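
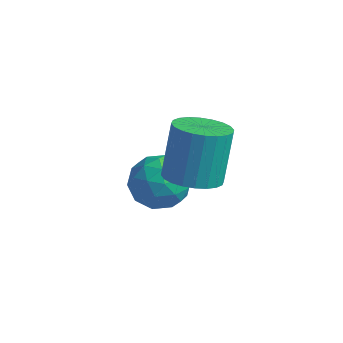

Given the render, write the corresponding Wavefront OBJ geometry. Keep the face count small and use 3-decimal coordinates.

v -2.493 -3.005 0.905
v -1.868 -2.878 0.97
v -2.412 -3.762 1.61
v -1.787 -3.635 1.675
v -2.223 -3.215 1.885
v -2.273 -2.746 1.45
v -2.007 -3.894 1.13
v -2.057 -3.425 0.695
v -1.567 -3.427 1.109
v -1.701 -3.008 1.576
v -2.579 -3.632 1.004
v -2.713 -3.213 1.471
v -2.187 -2.875 0.876
v -2.093 -3.765 1.704
v -2.349 -3.518 1.828
v -1.981 -3.444 1.866
v -2.426 -2.797 1.158
v -2.058 -2.723 1.196
v -2.267 -2.921 1.734
v -2.222 -3.917 1.384
v -1.854 -3.843 1.422
v -2.299 -3.196 0.714
v -1.931 -3.122 0.752
v -2.013 -3.719 0.846
v -1.643 -3.123 0.996
v -1.596 -3.568 1.41
v -1.725 -3.72 1.09
v -1.755 -3.445 0.834
v -1.722 -2.876 1.27
v -1.674 -3.322 1.684
v -1.93 -3.075 1.808
v -1.96 -2.799 1.552
v -1.545 -3.199 1.352
v -2.606 -3.318 0.896
v -2.558 -3.764 1.31
v -2.32 -3.841 1.028
v -2.35 -3.565 0.772
v -2.684 -3.072 1.17
v -2.637 -3.517 1.584
v -2.525 -3.195 1.746
v -2.555 -2.92 1.49
v -2.735 -3.441 1.228
v -1.028 -3.821 2.445
v -0.467 -3.874 2.534
v -0.592 -3.392 3.604
v -1.152 -3.339 3.515
v -0.478 -3.672 2.442
v -0.602 -3.19 3.512
v -0.572 -3.492 2.35
v -0.696 -3.01 3.42
v -0.735 -3.363 2.273
v -0.86 -2.881 3.343
v -0.943 -3.303 2.222
v -1.068 -2.821 3.292
v -1.164 -3.323 2.205
v -1.289 -2.841 3.274
v -1.364 -3.418 2.224
v -1.489 -2.936 3.294
v -1.513 -3.574 2.277
v -1.638 -3.092 3.347
v -1.588 -3.768 2.356
v -1.713 -3.286 3.426
v -1.578 -3.97 2.448
v -1.702 -3.488 3.518
v -1.484 -4.15 2.54
v -1.608 -3.668 3.61
v -1.32 -4.279 2.617
v -1.445 -3.797 3.687
v -1.112 -4.339 2.668
v -1.237 -3.857 3.738
v -0.891 -4.319 2.686
v -1.016 -3.837 3.755
v -0.691 -4.224 2.666
v -0.816 -3.742 3.736
v -0.542 -4.068 2.613
v -0.667 -3.586 3.683
f 1 38 17
f 38 12 41
f 17 41 6
f 38 41 17
f 1 17 13
f 17 6 18
f 13 18 2
f 17 18 13
f 1 13 22
f 13 2 23
f 22 23 8
f 13 23 22
f 1 22 34
f 22 8 37
f 34 37 11
f 22 37 34
f 1 34 38
f 34 11 42
f 38 42 12
f 34 42 38
f 2 18 29
f 18 6 32
f 29 32 10
f 18 32 29
f 6 41 19
f 41 12 40
f 19 40 5
f 41 40 19
f 12 42 39
f 42 11 35
f 39 35 3
f 42 35 39
f 11 37 36
f 37 8 24
f 36 24 7
f 37 24 36
f 8 23 28
f 23 2 25
f 28 25 9
f 23 25 28
f 4 30 16
f 30 10 31
f 16 31 5
f 30 31 16
f 4 16 14
f 16 5 15
f 14 15 3
f 16 15 14
f 4 14 21
f 14 3 20
f 21 20 7
f 14 20 21
f 4 21 26
f 21 7 27
f 26 27 9
f 21 27 26
f 4 26 30
f 26 9 33
f 30 33 10
f 26 33 30
f 5 31 19
f 31 10 32
f 19 32 6
f 31 32 19
f 3 15 39
f 15 5 40
f 39 40 12
f 15 40 39
f 7 20 36
f 20 3 35
f 36 35 11
f 20 35 36
f 9 27 28
f 27 7 24
f 28 24 8
f 27 24 28
f 10 33 29
f 33 9 25
f 29 25 2
f 33 25 29
f 44 43 47
f 44 47 45
f 45 47 48
f 45 48 46
f 47 43 49
f 47 49 48
f 48 49 50
f 48 50 46
f 49 43 51
f 49 51 50
f 50 51 52
f 50 52 46
f 51 43 53
f 51 53 52
f 52 53 54
f 52 54 46
f 53 43 55
f 53 55 54
f 54 55 56
f 54 56 46
f 55 43 57
f 55 57 56
f 56 57 58
f 56 58 46
f 57 43 59
f 57 59 58
f 58 59 60
f 58 60 46
f 59 43 61
f 59 61 60
f 60 61 62
f 60 62 46
f 61 43 63
f 61 63 62
f 62 63 64
f 62 64 46
f 63 43 65
f 63 65 64
f 64 65 66
f 64 66 46
f 65 43 67
f 65 67 66
f 66 67 68
f 66 68 46
f 67 43 69
f 67 69 68
f 68 69 70
f 68 70 46
f 69 43 71
f 69 71 70
f 70 71 72
f 70 72 46
f 71 43 73
f 71 73 72
f 72 73 74
f 72 74 46
f 73 43 75
f 73 75 74
f 74 75 76
f 74 76 46
f 75 43 44
f 75 44 76
f 76 44 45
f 76 45 46



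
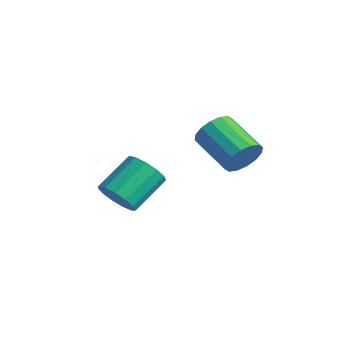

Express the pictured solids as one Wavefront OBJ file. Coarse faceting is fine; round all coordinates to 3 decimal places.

v 3.718 1.785 -0.901
v 4 1.449 -0.293
v 2.484 1.339 0.35
v 2.202 1.675 -0.259
v 4.008 1.828 -0.211
v 2.492 1.719 0.432
v 3.937 2.196 -0.314
v 2.422 2.086 0.329
v 3.808 2.453 -0.574
v 2.293 2.344 0.069
v 3.655 2.532 -0.922
v 2.139 2.422 -0.279
v 3.519 2.41 -1.265
v 2.003 2.301 -0.622
v 3.436 2.121 -1.51
v 1.92 2.011 -0.867
v 3.428 1.741 -1.592
v 1.912 1.632 -0.949
v 3.498 1.374 -1.489
v 1.983 1.264 -0.846
v 3.627 1.116 -1.229
v 2.112 1.007 -0.586
v 3.781 1.038 -0.881
v 2.265 0.928 -0.238
v 3.917 1.159 -0.538
v 2.401 1.05 0.105
v -0.421 -0.394 -4.145
v 0.184 -0.031 -4.542
v -0.054 1.338 -3.651
v -0.659 0.974 -3.255
v -0.196 0.057 -4.779
v -0.434 1.426 -3.888
v -0.647 0.002 -4.815
v -0.886 1.37 -3.924
v -1.027 -0.179 -4.638
v -1.265 1.189 -3.747
v -1.214 -0.429 -4.305
v -1.453 0.94 -3.414
v -1.15 -0.667 -3.921
v -1.388 0.701 -3.03
v -0.854 -0.819 -3.608
v -1.092 0.549 -2.718
v -0.42 -0.836 -3.466
v -0.658 0.532 -2.576
v 0.013 -0.713 -3.54
v -0.225 0.656 -2.649
v 0.308 -0.488 -3.806
v 0.07 0.88 -2.915
v 0.372 -0.234 -4.179
v 0.134 1.134 -3.289
f 2 1 5
f 2 5 3
f 3 5 6
f 3 6 4
f 5 1 7
f 5 7 6
f 6 7 8
f 6 8 4
f 7 1 9
f 7 9 8
f 8 9 10
f 8 10 4
f 9 1 11
f 9 11 10
f 10 11 12
f 10 12 4
f 11 1 13
f 11 13 12
f 12 13 14
f 12 14 4
f 13 1 15
f 13 15 14
f 14 15 16
f 14 16 4
f 15 1 17
f 15 17 16
f 16 17 18
f 16 18 4
f 17 1 19
f 17 19 18
f 18 19 20
f 18 20 4
f 19 1 21
f 19 21 20
f 20 21 22
f 20 22 4
f 21 1 23
f 21 23 22
f 22 23 24
f 22 24 4
f 23 1 25
f 23 25 24
f 24 25 26
f 24 26 4
f 25 1 2
f 25 2 26
f 26 2 3
f 26 3 4
f 28 27 31
f 28 31 29
f 29 31 32
f 29 32 30
f 31 27 33
f 31 33 32
f 32 33 34
f 32 34 30
f 33 27 35
f 33 35 34
f 34 35 36
f 34 36 30
f 35 27 37
f 35 37 36
f 36 37 38
f 36 38 30
f 37 27 39
f 37 39 38
f 38 39 40
f 38 40 30
f 39 27 41
f 39 41 40
f 40 41 42
f 40 42 30
f 41 27 43
f 41 43 42
f 42 43 44
f 42 44 30
f 43 27 45
f 43 45 44
f 44 45 46
f 44 46 30
f 45 27 47
f 45 47 46
f 46 47 48
f 46 48 30
f 47 27 49
f 47 49 48
f 48 49 50
f 48 50 30
f 49 27 28
f 49 28 50
f 50 28 29
f 50 29 30



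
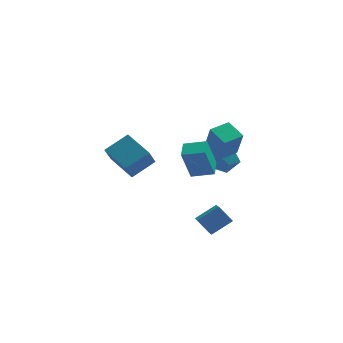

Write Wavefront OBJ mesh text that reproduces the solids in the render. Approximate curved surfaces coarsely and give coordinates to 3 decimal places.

v 0.615 3.278 -0.429
v 1.374 3.605 0.271
v 1.866 2.735 -1.531
v 2.625 3.062 -0.831
v 1.997 2.212 -0.591
v 1.224 2.548 0.089
v 2.016 3.792 -1.349
v 1.243 4.128 -0.669
v 2.24 3.923 -0.298
v 2.228 2.946 0.171
v 1.012 3.394 -1.431
v 1 2.417 -0.962
v -0.017 -2.137 0.916
v -0.522 -2.548 2.775
v 0.059 -1.05 1.177
v -0.447 -1.462 3.036
v 1.247 -2.298 1.224
v 0.741 -2.71 3.083
v 1.322 -1.212 1.485
v 0.817 -1.623 3.344
v 0.644 0.751 1.654
v 0.954 -0.008 3.379
v 1.637 1.526 1.817
v 1.947 0.767 3.542
v 1.433 -0.147 1.118
v 1.743 -0.906 2.843
v 2.426 0.628 1.281
v 2.736 -0.131 3.006
v -4.459 -3.71 3.723
v -3.273 -3.019 4.526
v -4.196 -2.821 2.569
v -3.011 -2.129 3.372
v -3.289 -4.931 3.048
v -2.104 -4.239 3.851
v -3.027 -4.041 1.894
v -1.841 -3.35 2.697
v 0.219 -2.175 -2.308
v 0.374 -3.122 -1.882
v 1.339 -1.651 -1.551
v 1.494 -2.598 -1.125
v 0.966 -2.462 -3.215
v 1.121 -3.409 -2.789
v 2.086 -1.938 -2.458
v 2.241 -2.885 -2.032
f 1 12 6
f 1 6 2
f 1 2 8
f 1 8 11
f 1 11 12
f 2 6 10
f 6 12 5
f 12 11 3
f 11 8 7
f 8 2 9
f 4 10 5
f 4 5 3
f 4 3 7
f 4 7 9
f 4 9 10
f 5 10 6
f 3 5 12
f 7 3 11
f 9 7 8
f 10 9 2
f 14 16 13
f 17 14 13
f 13 16 15
f 15 17 13
f 14 20 16
f 18 14 17
f 18 20 14
f 16 20 15
f 19 17 15
f 15 20 19
f 19 18 17
f 20 18 19
f 22 24 21
f 25 22 21
f 21 24 23
f 23 25 21
f 22 28 24
f 26 22 25
f 26 28 22
f 24 28 23
f 27 25 23
f 23 28 27
f 27 26 25
f 28 26 27
f 30 32 29
f 33 30 29
f 29 32 31
f 31 33 29
f 30 36 32
f 34 30 33
f 34 36 30
f 32 36 31
f 35 33 31
f 31 36 35
f 35 34 33
f 36 34 35
f 38 40 37
f 41 38 37
f 37 40 39
f 39 41 37
f 38 44 40
f 42 38 41
f 42 44 38
f 40 44 39
f 43 41 39
f 39 44 43
f 43 42 41
f 44 42 43



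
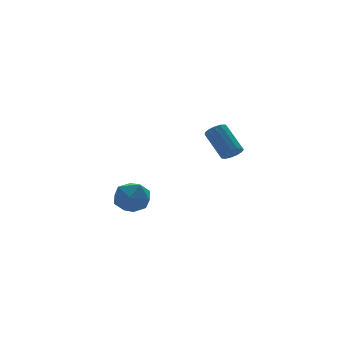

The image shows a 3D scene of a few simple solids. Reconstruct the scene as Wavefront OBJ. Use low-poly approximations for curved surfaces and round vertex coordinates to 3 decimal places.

v 2.085 -1.487 2.461
v 2.434 -1.758 2.82
v 2.204 -0.545 3.959
v 1.855 -0.273 3.599
v 2.618 -1.561 2.647
v 2.389 -0.347 3.786
v 2.634 -1.34 2.415
v 2.404 -0.126 3.553
v 2.474 -1.165 2.197
v 2.245 0.048 3.335
v 2.192 -1.093 2.063
v 1.962 0.121 3.201
v 1.875 -1.146 2.055
v 1.645 0.068 3.194
v 1.625 -1.307 2.176
v 1.395 -0.093 3.315
v 1.521 -1.525 2.388
v 1.291 -0.311 3.526
v 1.596 -1.731 2.622
v 1.366 -0.517 3.761
v 1.826 -1.86 2.806
v 1.596 -0.646 3.944
v 2.138 -1.87 2.88
v 1.909 -0.656 4.018
v -4.46 -3.479 2.121
v -3.652 -2.993 2.044
v -4.108 -4.267 0.856
v -3.3 -3.781 0.779
v -3.414 -4.399 1.486
v -3.632 -3.912 2.268
v -4.128 -3.348 0.632
v -4.346 -2.861 1.414
v -3.446 -2.912 1.123
v -3.005 -3.562 1.651
v -4.755 -3.698 1.249
v -4.314 -4.348 1.777
f 2 1 5
f 2 5 3
f 3 5 6
f 3 6 4
f 5 1 7
f 5 7 6
f 6 7 8
f 6 8 4
f 7 1 9
f 7 9 8
f 8 9 10
f 8 10 4
f 9 1 11
f 9 11 10
f 10 11 12
f 10 12 4
f 11 1 13
f 11 13 12
f 12 13 14
f 12 14 4
f 13 1 15
f 13 15 14
f 14 15 16
f 14 16 4
f 15 1 17
f 15 17 16
f 16 17 18
f 16 18 4
f 17 1 19
f 17 19 18
f 18 19 20
f 18 20 4
f 19 1 21
f 19 21 20
f 20 21 22
f 20 22 4
f 21 1 23
f 21 23 22
f 22 23 24
f 22 24 4
f 23 1 2
f 23 2 24
f 24 2 3
f 24 3 4
f 25 36 30
f 25 30 26
f 25 26 32
f 25 32 35
f 25 35 36
f 26 30 34
f 30 36 29
f 36 35 27
f 35 32 31
f 32 26 33
f 28 34 29
f 28 29 27
f 28 27 31
f 28 31 33
f 28 33 34
f 29 34 30
f 27 29 36
f 31 27 35
f 33 31 32
f 34 33 26



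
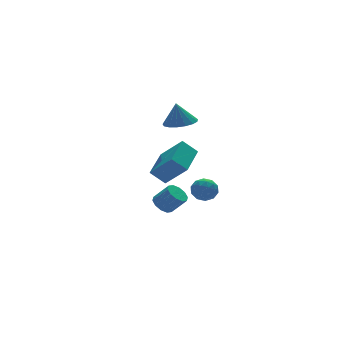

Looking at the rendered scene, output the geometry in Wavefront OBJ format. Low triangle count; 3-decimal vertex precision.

v -0.064 3.281 1.756
v 0.774 3.013 1.894
v -0.216 3.459 3.024
v 0.809 3.434 1.839
v 0.645 3.82 1.766
v 0.318 4.083 1.69
v -0.096 4.162 1.629
v -0.503 4.039 1.597
v -0.809 3.743 1.601
v -0.944 3.341 1.641
v -0.878 2.925 1.708
v -0.625 2.591 1.785
v -0.243 2.415 1.855
v 0.179 2.438 1.903
v 0.546 2.654 1.917
v -4.127 -2.869 0.963
v -4.734 -2.495 1.62
v -2.906 -1.613 1.375
v -3.513 -1.239 2.033
v -3.507 -3.841 2.087
v -4.114 -3.467 2.745
v -2.286 -2.585 2.5
v -2.893 -2.211 3.157
v -1.85 -1.125 -0.769
v -1.373 -0.616 -0.612
v -0.987 -1.864 -0.988
v -0.51 -1.355 -0.831
v -0.917 -1.636 -0.314
v -1.45 -1.179 -0.179
v -0.91 -1.301 -1.421
v -1.443 -0.844 -1.286
v -0.793 -0.724 -1.015
v -0.797 -0.932 -0.331
v -1.563 -1.548 -1.269
v -1.567 -1.756 -0.585
v -1.687 -0.806 -0.671
v -0.673 -1.674 -0.929
v -0.912 -1.84 -0.625
v -0.632 -1.54 -0.532
v -1.732 -1.137 -0.417
v -1.452 -0.837 -0.324
v -1.184 -1.437 -0.149
v -0.908 -1.643 -1.276
v -0.628 -1.343 -1.183
v -1.728 -0.94 -1.068
v -1.448 -0.64 -0.975
v -1.176 -1.043 -1.451
v -1.066 -0.57 -0.816
v -0.559 -1.004 -0.944
v -0.793 -0.972 -1.291
v -1.107 -0.704 -1.212
v -1.068 -0.692 -0.414
v -0.561 -1.126 -0.542
v -0.8 -1.292 -0.238
v -1.113 -1.023 -0.159
v -0.727 -0.755 -0.65
v -1.799 -1.354 -1.058
v -1.292 -1.788 -1.186
v -1.247 -1.457 -1.441
v -1.56 -1.188 -1.362
v -1.801 -1.476 -0.656
v -1.294 -1.91 -0.784
v -1.253 -1.776 -0.388
v -1.567 -1.508 -0.309
v -1.633 -1.725 -0.95
v -2.647 0.256 -2.107
v -2.112 0.536 -2.286
v -1.558 0.024 -1.432
v -2.093 -0.256 -1.253
v -2.29 0.77 -2.031
v -1.736 0.257 -1.176
v -2.605 0.807 -1.805
v -2.051 0.295 -0.95
v -2.935 0.634 -1.694
v -2.382 0.122 -0.839
v -3.156 0.317 -1.741
v -2.602 -0.196 -0.887
v -3.182 -0.024 -1.928
v -2.628 -0.536 -1.074
v -3.004 -0.257 -2.184
v -2.45 -0.77 -1.329
v -2.689 -0.295 -2.41
v -2.135 -0.807 -1.555
v -2.358 -0.122 -2.521
v -1.805 -0.634 -1.666
v -2.138 0.196 -2.473
v -1.584 -0.317 -1.619
f 2 1 4
f 2 4 3
f 4 1 5
f 4 5 3
f 5 1 6
f 5 6 3
f 6 1 7
f 6 7 3
f 7 1 8
f 7 8 3
f 8 1 9
f 8 9 3
f 9 1 10
f 9 10 3
f 10 1 11
f 10 11 3
f 11 1 12
f 11 12 3
f 12 1 13
f 12 13 3
f 13 1 14
f 13 14 3
f 14 1 15
f 14 15 3
f 15 1 2
f 15 2 3
f 17 19 16
f 20 17 16
f 16 19 18
f 18 20 16
f 17 23 19
f 21 17 20
f 21 23 17
f 19 23 18
f 22 20 18
f 18 23 22
f 22 21 20
f 23 21 22
f 24 61 40
f 61 35 64
f 40 64 29
f 61 64 40
f 24 40 36
f 40 29 41
f 36 41 25
f 40 41 36
f 24 36 45
f 36 25 46
f 45 46 31
f 36 46 45
f 24 45 57
f 45 31 60
f 57 60 34
f 45 60 57
f 24 57 61
f 57 34 65
f 61 65 35
f 57 65 61
f 25 41 52
f 41 29 55
f 52 55 33
f 41 55 52
f 29 64 42
f 64 35 63
f 42 63 28
f 64 63 42
f 35 65 62
f 65 34 58
f 62 58 26
f 65 58 62
f 34 60 59
f 60 31 47
f 59 47 30
f 60 47 59
f 31 46 51
f 46 25 48
f 51 48 32
f 46 48 51
f 27 53 39
f 53 33 54
f 39 54 28
f 53 54 39
f 27 39 37
f 39 28 38
f 37 38 26
f 39 38 37
f 27 37 44
f 37 26 43
f 44 43 30
f 37 43 44
f 27 44 49
f 44 30 50
f 49 50 32
f 44 50 49
f 27 49 53
f 49 32 56
f 53 56 33
f 49 56 53
f 28 54 42
f 54 33 55
f 42 55 29
f 54 55 42
f 26 38 62
f 38 28 63
f 62 63 35
f 38 63 62
f 30 43 59
f 43 26 58
f 59 58 34
f 43 58 59
f 32 50 51
f 50 30 47
f 51 47 31
f 50 47 51
f 33 56 52
f 56 32 48
f 52 48 25
f 56 48 52
f 67 66 70
f 67 70 68
f 68 70 71
f 68 71 69
f 70 66 72
f 70 72 71
f 71 72 73
f 71 73 69
f 72 66 74
f 72 74 73
f 73 74 75
f 73 75 69
f 74 66 76
f 74 76 75
f 75 76 77
f 75 77 69
f 76 66 78
f 76 78 77
f 77 78 79
f 77 79 69
f 78 66 80
f 78 80 79
f 79 80 81
f 79 81 69
f 80 66 82
f 80 82 81
f 81 82 83
f 81 83 69
f 82 66 84
f 82 84 83
f 83 84 85
f 83 85 69
f 84 66 86
f 84 86 85
f 85 86 87
f 85 87 69
f 86 66 67
f 86 67 87
f 87 67 68
f 87 68 69



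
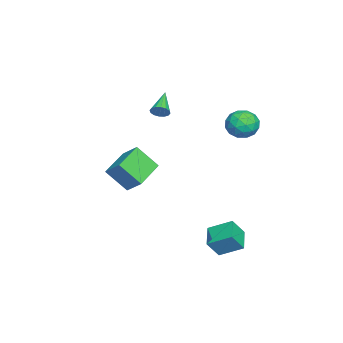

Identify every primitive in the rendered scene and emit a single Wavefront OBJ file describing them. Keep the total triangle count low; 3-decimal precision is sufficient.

v -4.199 3.972 2.339
v -3.499 4.292 1.702
v -3.921 2.448 1.878
v -3.221 2.768 1.241
v -3.064 2.826 2.225
v -3.236 3.768 2.51
v -4.184 2.972 1.07
v -4.356 3.914 1.355
v -3.491 3.674 0.917
v -2.798 3.584 1.631
v -4.622 3.156 1.949
v -3.929 3.066 2.663
v -3.873 4.266 2.061
v -3.547 2.474 1.519
v -3.454 2.508 2.097
v -3.043 2.697 1.723
v -3.718 3.958 2.536
v -3.307 4.146 2.162
v -3.051 3.284 2.469
v -4.113 2.594 1.418
v -3.702 2.782 1.044
v -4.377 4.043 1.857
v -3.966 4.232 1.483
v -4.369 3.456 1.111
v -3.457 4.091 1.225
v -3.294 3.195 0.954
v -3.86 3.315 0.854
v -3.961 3.869 1.021
v -3.05 4.038 1.645
v -2.887 3.142 1.374
v -2.794 3.176 1.953
v -2.895 3.73 2.12
v -3.045 3.675 1.184
v -4.533 3.598 2.206
v -4.37 2.702 1.935
v -4.525 3.01 1.46
v -4.626 3.564 1.627
v -4.126 3.545 2.626
v -3.963 2.649 2.355
v -3.459 2.871 2.559
v -3.56 3.425 2.726
v -4.375 3.065 2.396
v 2.125 3.389 -3.765
v 2.142 4.666 -3.078
v 3.37 3.612 -4.209
v 3.387 4.888 -3.522
v 2.573 2.852 -2.778
v 2.59 4.128 -2.091
v 3.818 3.074 -3.222
v 3.835 4.351 -2.535
v -4.295 -3.329 -1.473
v -3.876 -2.444 -0.664
v -4.318 -2.129 -2.774
v -3.898 -1.245 -1.965
v -2.342 -3.815 -1.955
v -1.922 -2.931 -1.146
v -2.364 -2.616 -3.256
v -1.945 -1.731 -2.447
v -1.772 -0.643 3.167
v -1.509 -0.529 3.637
v -3.188 -0.697 3.973
v -1.58 -0.276 3.529
v -1.703 -0.121 3.324
v -1.844 -0.106 3.077
v -1.965 -0.235 2.854
v -2.035 -0.473 2.715
v -2.035 -0.758 2.698
v -1.964 -1.011 2.806
v -1.841 -1.166 3.011
v -1.7 -1.181 3.258
v -1.578 -1.052 3.481
v -1.509 -0.813 3.619
f 1 38 17
f 38 12 41
f 17 41 6
f 38 41 17
f 1 17 13
f 17 6 18
f 13 18 2
f 17 18 13
f 1 13 22
f 13 2 23
f 22 23 8
f 13 23 22
f 1 22 34
f 22 8 37
f 34 37 11
f 22 37 34
f 1 34 38
f 34 11 42
f 38 42 12
f 34 42 38
f 2 18 29
f 18 6 32
f 29 32 10
f 18 32 29
f 6 41 19
f 41 12 40
f 19 40 5
f 41 40 19
f 12 42 39
f 42 11 35
f 39 35 3
f 42 35 39
f 11 37 36
f 37 8 24
f 36 24 7
f 37 24 36
f 8 23 28
f 23 2 25
f 28 25 9
f 23 25 28
f 4 30 16
f 30 10 31
f 16 31 5
f 30 31 16
f 4 16 14
f 16 5 15
f 14 15 3
f 16 15 14
f 4 14 21
f 14 3 20
f 21 20 7
f 14 20 21
f 4 21 26
f 21 7 27
f 26 27 9
f 21 27 26
f 4 26 30
f 26 9 33
f 30 33 10
f 26 33 30
f 5 31 19
f 31 10 32
f 19 32 6
f 31 32 19
f 3 15 39
f 15 5 40
f 39 40 12
f 15 40 39
f 7 20 36
f 20 3 35
f 36 35 11
f 20 35 36
f 9 27 28
f 27 7 24
f 28 24 8
f 27 24 28
f 10 33 29
f 33 9 25
f 29 25 2
f 33 25 29
f 44 46 43
f 47 44 43
f 43 46 45
f 45 47 43
f 44 50 46
f 48 44 47
f 48 50 44
f 46 50 45
f 49 47 45
f 45 50 49
f 49 48 47
f 50 48 49
f 52 54 51
f 55 52 51
f 51 54 53
f 53 55 51
f 52 58 54
f 56 52 55
f 56 58 52
f 54 58 53
f 57 55 53
f 53 58 57
f 57 56 55
f 58 56 57
f 60 59 62
f 60 62 61
f 62 59 63
f 62 63 61
f 63 59 64
f 63 64 61
f 64 59 65
f 64 65 61
f 65 59 66
f 65 66 61
f 66 59 67
f 66 67 61
f 67 59 68
f 67 68 61
f 68 59 69
f 68 69 61
f 69 59 70
f 69 70 61
f 70 59 71
f 70 71 61
f 71 59 72
f 71 72 61
f 72 59 60
f 72 60 61



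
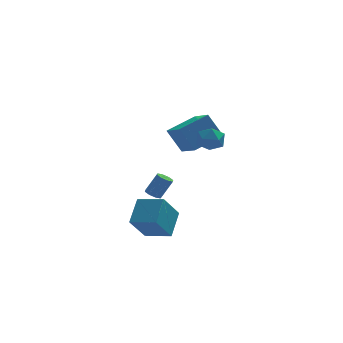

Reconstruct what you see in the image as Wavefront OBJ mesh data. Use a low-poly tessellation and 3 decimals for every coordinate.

v 2.277 -1.338 4.092
v 2.604 -0.868 3.352
v 3.296 -2.432 3.848
v 3.623 -1.962 3.108
v 3.758 -1.628 3.971
v 3.129 -0.952 4.123
v 2.771 -2.348 3.077
v 2.142 -1.672 3.229
v 2.91 -1.492 2.725
v 3.52 -1.047 3.278
v 2.38 -2.253 3.922
v 2.99 -1.808 4.475
v -1.985 -3.72 -1.734
v -1.357 -2.328 -0.636
v -0.998 -2.873 -3.37
v -0.371 -1.482 -2.273
v -0.589 -4.638 -1.367
v 0.038 -3.247 -0.27
v 0.397 -3.792 -3.004
v 1.025 -2.4 -1.906
v -0.054 0.917 -1.961
v 0.228 1.367 -2.17
v 0.976 1.492 -0.887
v 0.694 1.043 -0.679
v -0.14 1.481 -1.966
v 0.607 1.606 -0.683
v -0.458 1.265 -1.76
v 0.289 1.39 -0.477
v -0.539 0.845 -1.672
v 0.208 0.97 -0.389
v -0.336 0.468 -1.753
v 0.412 0.593 -0.47
v 0.033 0.354 -1.957
v 0.78 0.479 -0.674
v 0.351 0.57 -2.163
v 1.098 0.695 -0.88
v 0.432 0.99 -2.251
v 1.179 1.115 -0.968
v 1.215 4.229 1.731
v 1.75 2.497 2.6
v 3.068 5.147 2.422
v 3.602 3.415 3.291
v 2.058 3.705 0.169
v 2.592 1.973 1.038
v 3.91 4.623 0.86
v 4.445 2.891 1.729
f 1 12 6
f 1 6 2
f 1 2 8
f 1 8 11
f 1 11 12
f 2 6 10
f 6 12 5
f 12 11 3
f 11 8 7
f 8 2 9
f 4 10 5
f 4 5 3
f 4 3 7
f 4 7 9
f 4 9 10
f 5 10 6
f 3 5 12
f 7 3 11
f 9 7 8
f 10 9 2
f 14 16 13
f 17 14 13
f 13 16 15
f 15 17 13
f 14 20 16
f 18 14 17
f 18 20 14
f 16 20 15
f 19 17 15
f 15 20 19
f 19 18 17
f 20 18 19
f 22 21 25
f 22 25 23
f 23 25 26
f 23 26 24
f 25 21 27
f 25 27 26
f 26 27 28
f 26 28 24
f 27 21 29
f 27 29 28
f 28 29 30
f 28 30 24
f 29 21 31
f 29 31 30
f 30 31 32
f 30 32 24
f 31 21 33
f 31 33 32
f 32 33 34
f 32 34 24
f 33 21 35
f 33 35 34
f 34 35 36
f 34 36 24
f 35 21 37
f 35 37 36
f 36 37 38
f 36 38 24
f 37 21 22
f 37 22 38
f 38 22 23
f 38 23 24
f 40 42 39
f 43 40 39
f 39 42 41
f 41 43 39
f 40 46 42
f 44 40 43
f 44 46 40
f 42 46 41
f 45 43 41
f 41 46 45
f 45 44 43
f 46 44 45



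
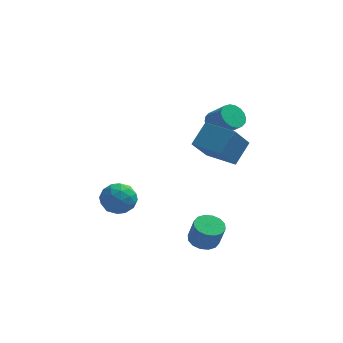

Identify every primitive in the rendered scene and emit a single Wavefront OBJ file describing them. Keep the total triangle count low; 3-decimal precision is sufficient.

v 2.124 -1.482 2.542
v 2.802 -0.424 3.671
v 2.856 -0.277 0.972
v 3.534 0.782 2.102
v 3.786 -2.522 2.518
v 4.464 -1.463 3.648
v 4.518 -1.316 0.949
v 5.196 -0.258 2.078
v 3.174 3.718 1.199
v 3.68 3.417 0.544
v 4.651 2.782 1.586
v 4.146 3.082 2.241
v 3.832 3.771 0.617
v 4.804 3.135 1.659
v 3.855 4.113 0.806
v 4.826 3.478 1.847
v 3.742 4.378 1.072
v 4.714 3.742 2.114
v 3.517 4.511 1.363
v 4.489 3.876 2.405
v 3.224 4.488 1.622
v 4.196 3.852 2.664
v 2.921 4.312 1.797
v 3.893 3.676 2.839
v 2.669 4.018 1.854
v 3.64 3.383 2.896
v 2.516 3.665 1.781
v 3.488 3.029 2.823
v 2.494 3.322 1.593
v 3.465 2.687 2.634
v 2.606 3.058 1.326
v 3.578 2.422 2.368
v 2.831 2.924 1.035
v 3.803 2.289 2.077
v 3.124 2.948 0.776
v 4.096 2.312 1.818
v 3.427 3.124 0.601
v 4.399 2.488 1.643
v 2.955 -3.553 -3.697
v 3.64 -4.039 -3.992
v 3.99 -4.393 -2.598
v 3.305 -3.907 -2.303
v 3.812 -3.617 -3.928
v 4.162 -3.97 -2.534
v 3.755 -3.177 -3.802
v 4.105 -3.531 -2.408
v 3.483 -2.838 -3.648
v 3.833 -3.192 -2.254
v 3.07 -2.691 -3.507
v 3.42 -3.045 -2.113
v 2.626 -2.775 -3.417
v 2.976 -3.129 -2.023
v 2.27 -3.067 -3.402
v 2.62 -3.421 -2.008
v 2.098 -3.49 -3.466
v 2.448 -3.843 -2.072
v 2.155 -3.929 -3.592
v 2.505 -4.283 -2.198
v 2.427 -4.268 -3.746
v 2.777 -4.622 -2.352
v 2.84 -4.415 -3.887
v 3.19 -4.769 -2.493
v 3.284 -4.331 -3.977
v 3.634 -4.685 -2.583
v -1.568 -1.327 -2.39
v -0.794 -1.889 -1.818
v -2.866 -2.231 -1.522
v -2.092 -2.793 -0.95
v -2.244 -1.705 -0.761
v -1.442 -1.147 -1.297
v -2.218 -2.973 -2.043
v -1.416 -2.415 -2.579
v -1.196 -2.907 -1.603
v -1.212 -2.123 -0.811
v -2.448 -1.997 -2.529
v -2.464 -1.213 -1.737
v -1.067 -1.529 -2.18
v -2.593 -2.591 -1.16
v -2.682 -1.952 -1.049
v -2.227 -2.282 -0.713
v -1.448 -1.092 -1.874
v -0.993 -1.423 -1.538
v -1.846 -1.314 -0.917
v -2.667 -2.697 -1.802
v -2.212 -3.028 -1.466
v -1.433 -1.838 -2.627
v -0.978 -2.168 -2.291
v -1.814 -2.806 -2.423
v -0.848 -2.457 -1.718
v -1.611 -2.988 -1.208
v -1.685 -3.095 -1.85
v -1.214 -2.766 -2.165
v -0.858 -1.996 -1.252
v -1.621 -2.528 -0.742
v -1.71 -1.888 -0.631
v -1.239 -1.56 -0.946
v -1.094 -2.594 -1.126
v -2.039 -1.592 -2.598
v -2.802 -2.124 -2.088
v -2.421 -2.56 -2.394
v -1.95 -2.232 -2.709
v -2.049 -1.132 -2.132
v -2.812 -1.663 -1.622
v -2.446 -1.354 -1.175
v -1.975 -1.025 -1.49
v -2.566 -1.526 -2.214
f 2 4 1
f 5 2 1
f 1 4 3
f 3 5 1
f 2 8 4
f 6 2 5
f 6 8 2
f 4 8 3
f 7 5 3
f 3 8 7
f 7 6 5
f 8 6 7
f 10 9 13
f 10 13 11
f 11 13 14
f 11 14 12
f 13 9 15
f 13 15 14
f 14 15 16
f 14 16 12
f 15 9 17
f 15 17 16
f 16 17 18
f 16 18 12
f 17 9 19
f 17 19 18
f 18 19 20
f 18 20 12
f 19 9 21
f 19 21 20
f 20 21 22
f 20 22 12
f 21 9 23
f 21 23 22
f 22 23 24
f 22 24 12
f 23 9 25
f 23 25 24
f 24 25 26
f 24 26 12
f 25 9 27
f 25 27 26
f 26 27 28
f 26 28 12
f 27 9 29
f 27 29 28
f 28 29 30
f 28 30 12
f 29 9 31
f 29 31 30
f 30 31 32
f 30 32 12
f 31 9 33
f 31 33 32
f 32 33 34
f 32 34 12
f 33 9 35
f 33 35 34
f 34 35 36
f 34 36 12
f 35 9 37
f 35 37 36
f 36 37 38
f 36 38 12
f 37 9 10
f 37 10 38
f 38 10 11
f 38 11 12
f 40 39 43
f 40 43 41
f 41 43 44
f 41 44 42
f 43 39 45
f 43 45 44
f 44 45 46
f 44 46 42
f 45 39 47
f 45 47 46
f 46 47 48
f 46 48 42
f 47 39 49
f 47 49 48
f 48 49 50
f 48 50 42
f 49 39 51
f 49 51 50
f 50 51 52
f 50 52 42
f 51 39 53
f 51 53 52
f 52 53 54
f 52 54 42
f 53 39 55
f 53 55 54
f 54 55 56
f 54 56 42
f 55 39 57
f 55 57 56
f 56 57 58
f 56 58 42
f 57 39 59
f 57 59 58
f 58 59 60
f 58 60 42
f 59 39 61
f 59 61 60
f 60 61 62
f 60 62 42
f 61 39 63
f 61 63 62
f 62 63 64
f 62 64 42
f 63 39 40
f 63 40 64
f 64 40 41
f 64 41 42
f 65 102 81
f 102 76 105
f 81 105 70
f 102 105 81
f 65 81 77
f 81 70 82
f 77 82 66
f 81 82 77
f 65 77 86
f 77 66 87
f 86 87 72
f 77 87 86
f 65 86 98
f 86 72 101
f 98 101 75
f 86 101 98
f 65 98 102
f 98 75 106
f 102 106 76
f 98 106 102
f 66 82 93
f 82 70 96
f 93 96 74
f 82 96 93
f 70 105 83
f 105 76 104
f 83 104 69
f 105 104 83
f 76 106 103
f 106 75 99
f 103 99 67
f 106 99 103
f 75 101 100
f 101 72 88
f 100 88 71
f 101 88 100
f 72 87 92
f 87 66 89
f 92 89 73
f 87 89 92
f 68 94 80
f 94 74 95
f 80 95 69
f 94 95 80
f 68 80 78
f 80 69 79
f 78 79 67
f 80 79 78
f 68 78 85
f 78 67 84
f 85 84 71
f 78 84 85
f 68 85 90
f 85 71 91
f 90 91 73
f 85 91 90
f 68 90 94
f 90 73 97
f 94 97 74
f 90 97 94
f 69 95 83
f 95 74 96
f 83 96 70
f 95 96 83
f 67 79 103
f 79 69 104
f 103 104 76
f 79 104 103
f 71 84 100
f 84 67 99
f 100 99 75
f 84 99 100
f 73 91 92
f 91 71 88
f 92 88 72
f 91 88 92
f 74 97 93
f 97 73 89
f 93 89 66
f 97 89 93



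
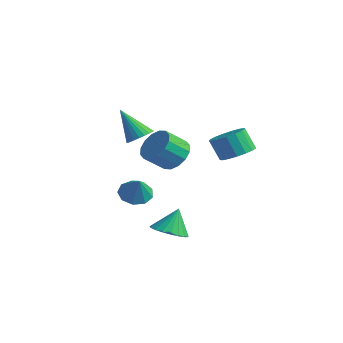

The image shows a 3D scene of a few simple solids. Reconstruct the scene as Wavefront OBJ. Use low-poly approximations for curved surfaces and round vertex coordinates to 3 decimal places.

v 2.162 0.911 0.298
v 2.807 0.283 0.531
v 2.223 0.101 1.656
v 1.578 0.729 1.422
v 2.974 0.667 0.68
v 2.39 0.486 1.805
v 2.955 1.108 0.741
v 2.371 0.927 1.866
v 2.754 1.503 0.701
v 2.171 1.322 1.825
v 2.418 1.763 0.568
v 1.834 1.582 1.693
v 2.023 1.827 0.373
v 1.439 1.646 1.498
v 1.66 1.681 0.161
v 1.076 1.5 1.286
v 1.412 1.359 -0.02
v 0.828 1.178 1.105
v 1.335 0.934 -0.128
v 0.751 0.753 0.997
v 1.448 0.504 -0.138
v 0.864 0.323 0.986
v 1.725 0.167 -0.049
v 1.141 -0.015 1.076
v 2.102 -0 0.12
v 1.518 -0.181 1.244
v 2.492 0.042 0.329
v 1.908 -0.139 1.454
v -4.321 -0.092 -4.371
v -3.542 -0.115 -4.84
v -3.619 -0.408 -3.189
v -3.644 0.46 -4.625
v -4.063 0.777 -4.291
v -4.602 0.688 -3.994
v -5.011 0.233 -3.874
v -5.096 -0.373 -3.985
v -4.819 -0.848 -4.277
v -4.309 -0.969 -4.613
v -3.804 -0.679 -4.835
v -2.348 -1.347 0.536
v -1.733 -1.291 0.962
v -3.412 -1.733 2.124
v -1.829 -1.015 0.965
v -2.005 -0.789 0.902
v -2.232 -0.648 0.784
v -2.477 -0.614 0.628
v -2.703 -0.691 0.458
v -2.874 -0.868 0.3
v -2.965 -1.117 0.178
v -2.962 -1.402 0.11
v -2.866 -1.678 0.108
v -2.691 -1.904 0.17
v -2.463 -2.045 0.289
v -2.218 -2.08 0.445
v -1.993 -2.003 0.615
v -1.821 -1.826 0.773
v -1.73 -1.576 0.895
v -3.645 1.94 -2.086
v -3.177 1.259 -2.718
v -3.487 0.18 -1.785
v -3.955 0.86 -1.154
v -2.789 1.433 -2.388
v -3.098 0.354 -1.455
v -2.63 1.743 -1.977
v -2.94 0.663 -1.045
v -2.743 2.105 -1.596
v -3.053 1.025 -0.663
v -3.098 2.423 -1.346
v -3.408 1.344 -0.413
v -3.6 2.612 -1.294
v -3.909 1.532 -0.361
v -4.113 2.62 -1.455
v -4.423 1.541 -0.522
v -4.502 2.446 -1.785
v -4.811 1.367 -0.852
v -4.66 2.137 -2.195
v -4.97 1.057 -1.263
v -4.547 1.775 -2.577
v -4.857 0.695 -1.644
v -4.192 1.456 -2.827
v -4.502 0.377 -1.894
v -3.691 1.268 -2.879
v -4 0.188 -1.946
v 0.73 -2.116 -4.478
v 1.26 -1.377 -4.816
v 0.69 -1.484 -3.162
v 0.884 -1.25 -4.888
v 0.482 -1.273 -4.89
v 0.122 -1.442 -4.82
v -0.133 -1.727 -4.691
v -0.238 -2.079 -4.525
v -0.176 -2.438 -4.351
v 0.042 -2.74 -4.199
v 0.38 -2.935 -4.095
v 0.778 -2.989 -4.058
v 1.168 -2.891 -4.093
v 1.482 -2.659 -4.194
v 1.666 -2.333 -4.345
v 1.688 -1.97 -4.519
v 1.545 -1.632 -4.685
f 2 1 5
f 2 5 3
f 3 5 6
f 3 6 4
f 5 1 7
f 5 7 6
f 6 7 8
f 6 8 4
f 7 1 9
f 7 9 8
f 8 9 10
f 8 10 4
f 9 1 11
f 9 11 10
f 10 11 12
f 10 12 4
f 11 1 13
f 11 13 12
f 12 13 14
f 12 14 4
f 13 1 15
f 13 15 14
f 14 15 16
f 14 16 4
f 15 1 17
f 15 17 16
f 16 17 18
f 16 18 4
f 17 1 19
f 17 19 18
f 18 19 20
f 18 20 4
f 19 1 21
f 19 21 20
f 20 21 22
f 20 22 4
f 21 1 23
f 21 23 22
f 22 23 24
f 22 24 4
f 23 1 25
f 23 25 24
f 24 25 26
f 24 26 4
f 25 1 27
f 25 27 26
f 26 27 28
f 26 28 4
f 27 1 2
f 27 2 28
f 28 2 3
f 28 3 4
f 30 29 32
f 30 32 31
f 32 29 33
f 32 33 31
f 33 29 34
f 33 34 31
f 34 29 35
f 34 35 31
f 35 29 36
f 35 36 31
f 36 29 37
f 36 37 31
f 37 29 38
f 37 38 31
f 38 29 39
f 38 39 31
f 39 29 30
f 39 30 31
f 41 40 43
f 41 43 42
f 43 40 44
f 43 44 42
f 44 40 45
f 44 45 42
f 45 40 46
f 45 46 42
f 46 40 47
f 46 47 42
f 47 40 48
f 47 48 42
f 48 40 49
f 48 49 42
f 49 40 50
f 49 50 42
f 50 40 51
f 50 51 42
f 51 40 52
f 51 52 42
f 52 40 53
f 52 53 42
f 53 40 54
f 53 54 42
f 54 40 55
f 54 55 42
f 55 40 56
f 55 56 42
f 56 40 57
f 56 57 42
f 57 40 41
f 57 41 42
f 59 58 62
f 59 62 60
f 60 62 63
f 60 63 61
f 62 58 64
f 62 64 63
f 63 64 65
f 63 65 61
f 64 58 66
f 64 66 65
f 65 66 67
f 65 67 61
f 66 58 68
f 66 68 67
f 67 68 69
f 67 69 61
f 68 58 70
f 68 70 69
f 69 70 71
f 69 71 61
f 70 58 72
f 70 72 71
f 71 72 73
f 71 73 61
f 72 58 74
f 72 74 73
f 73 74 75
f 73 75 61
f 74 58 76
f 74 76 75
f 75 76 77
f 75 77 61
f 76 58 78
f 76 78 77
f 77 78 79
f 77 79 61
f 78 58 80
f 78 80 79
f 79 80 81
f 79 81 61
f 80 58 82
f 80 82 81
f 81 82 83
f 81 83 61
f 82 58 59
f 82 59 83
f 83 59 60
f 83 60 61
f 85 84 87
f 85 87 86
f 87 84 88
f 87 88 86
f 88 84 89
f 88 89 86
f 89 84 90
f 89 90 86
f 90 84 91
f 90 91 86
f 91 84 92
f 91 92 86
f 92 84 93
f 92 93 86
f 93 84 94
f 93 94 86
f 94 84 95
f 94 95 86
f 95 84 96
f 95 96 86
f 96 84 97
f 96 97 86
f 97 84 98
f 97 98 86
f 98 84 99
f 98 99 86
f 99 84 100
f 99 100 86
f 100 84 85
f 100 85 86



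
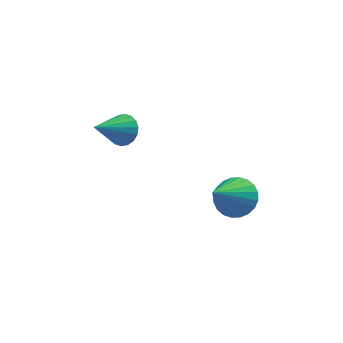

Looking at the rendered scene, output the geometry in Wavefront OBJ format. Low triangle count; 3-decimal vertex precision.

v -3.25 3.86 1.145
v -2.652 3.399 1.237
v -4.23 2.76 2.015
v -2.636 3.6 1.509
v -2.741 3.852 1.709
v -2.947 4.105 1.797
v -3.213 4.31 1.757
v -3.486 4.425 1.595
v -3.713 4.429 1.344
v -3.848 4.32 1.053
v -3.865 4.12 0.781
v -3.76 3.868 0.581
v -3.554 3.614 0.493
v -3.288 3.41 0.534
v -3.014 3.294 0.696
v -2.788 3.29 0.947
v 1.222 1.472 -0.693
v 1.742 0.809 -1.086
v 0.438 0.108 0.573
v 1.963 0.926 -0.823
v 2.072 1.126 -0.54
v 2.051 1.379 -0.281
v 1.903 1.646 -0.084
v 1.652 1.886 0.02
v 1.336 2.064 0.015
v 1.002 2.152 -0.097
v 0.702 2.136 -0.3
v 0.481 2.019 -0.563
v 0.373 1.819 -0.846
v 0.394 1.566 -1.105
v 0.541 1.299 -1.302
v 0.792 1.058 -1.406
v 1.108 0.88 -1.401
v 1.442 0.793 -1.289
f 2 1 4
f 2 4 3
f 4 1 5
f 4 5 3
f 5 1 6
f 5 6 3
f 6 1 7
f 6 7 3
f 7 1 8
f 7 8 3
f 8 1 9
f 8 9 3
f 9 1 10
f 9 10 3
f 10 1 11
f 10 11 3
f 11 1 12
f 11 12 3
f 12 1 13
f 12 13 3
f 13 1 14
f 13 14 3
f 14 1 15
f 14 15 3
f 15 1 16
f 15 16 3
f 16 1 2
f 16 2 3
f 18 17 20
f 18 20 19
f 20 17 21
f 20 21 19
f 21 17 22
f 21 22 19
f 22 17 23
f 22 23 19
f 23 17 24
f 23 24 19
f 24 17 25
f 24 25 19
f 25 17 26
f 25 26 19
f 26 17 27
f 26 27 19
f 27 17 28
f 27 28 19
f 28 17 29
f 28 29 19
f 29 17 30
f 29 30 19
f 30 17 31
f 30 31 19
f 31 17 32
f 31 32 19
f 32 17 33
f 32 33 19
f 33 17 34
f 33 34 19
f 34 17 18
f 34 18 19



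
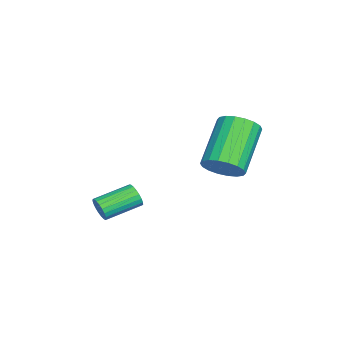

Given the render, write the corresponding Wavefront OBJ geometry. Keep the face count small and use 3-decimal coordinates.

v 3.424 -2.581 0.793
v 3.559 -2.349 0.348
v 2.791 -1.147 0.742
v 2.656 -1.379 1.187
v 3.376 -2.448 0.293
v 2.607 -1.246 0.686
v 3.2 -2.571 0.324
v 2.431 -1.369 0.718
v 3.064 -2.695 0.437
v 2.295 -1.493 0.83
v 2.989 -2.8 0.611
v 2.22 -1.598 1.004
v 2.99 -2.866 0.816
v 2.221 -1.664 1.21
v 3.066 -2.884 1.018
v 2.298 -1.682 1.412
v 3.204 -2.849 1.181
v 2.436 -1.647 1.574
v 3.38 -2.767 1.277
v 2.612 -1.566 1.67
v 3.564 -2.654 1.289
v 2.795 -1.452 1.682
v 3.723 -2.528 1.215
v 2.955 -1.326 1.609
v 3.831 -2.411 1.069
v 3.063 -1.209 1.462
v 3.869 -2.323 0.875
v 3.1 -1.122 1.268
v 3.829 -2.28 0.666
v 3.061 -1.079 1.06
v 3.72 -2.289 0.48
v 2.951 -1.087 0.874
v 3.596 1.801 3.298
v 4.127 2.035 3.878
v 2.475 2.453 5.222
v 1.944 2.219 4.642
v 4.06 2.346 3.699
v 2.408 2.764 5.043
v 3.901 2.549 3.44
v 2.249 2.967 4.784
v 3.681 2.604 3.154
v 2.03 3.021 4.498
v 3.445 2.5 2.896
v 1.794 2.917 4.24
v 3.239 2.257 2.718
v 1.587 2.675 4.062
v 3.103 1.925 2.654
v 1.451 2.342 3.998
v 3.065 1.567 2.718
v 1.413 1.985 4.062
v 3.132 1.256 2.897
v 1.48 1.674 4.241
v 3.291 1.053 3.156
v 1.639 1.471 4.5
v 3.51 0.999 3.442
v 1.859 1.416 4.786
v 3.746 1.103 3.7
v 2.095 1.52 5.044
v 3.953 1.345 3.878
v 2.301 1.763 5.222
v 4.089 1.678 3.942
v 2.437 2.095 5.286
f 2 1 5
f 2 5 3
f 3 5 6
f 3 6 4
f 5 1 7
f 5 7 6
f 6 7 8
f 6 8 4
f 7 1 9
f 7 9 8
f 8 9 10
f 8 10 4
f 9 1 11
f 9 11 10
f 10 11 12
f 10 12 4
f 11 1 13
f 11 13 12
f 12 13 14
f 12 14 4
f 13 1 15
f 13 15 14
f 14 15 16
f 14 16 4
f 15 1 17
f 15 17 16
f 16 17 18
f 16 18 4
f 17 1 19
f 17 19 18
f 18 19 20
f 18 20 4
f 19 1 21
f 19 21 20
f 20 21 22
f 20 22 4
f 21 1 23
f 21 23 22
f 22 23 24
f 22 24 4
f 23 1 25
f 23 25 24
f 24 25 26
f 24 26 4
f 25 1 27
f 25 27 26
f 26 27 28
f 26 28 4
f 27 1 29
f 27 29 28
f 28 29 30
f 28 30 4
f 29 1 31
f 29 31 30
f 30 31 32
f 30 32 4
f 31 1 2
f 31 2 32
f 32 2 3
f 32 3 4
f 34 33 37
f 34 37 35
f 35 37 38
f 35 38 36
f 37 33 39
f 37 39 38
f 38 39 40
f 38 40 36
f 39 33 41
f 39 41 40
f 40 41 42
f 40 42 36
f 41 33 43
f 41 43 42
f 42 43 44
f 42 44 36
f 43 33 45
f 43 45 44
f 44 45 46
f 44 46 36
f 45 33 47
f 45 47 46
f 46 47 48
f 46 48 36
f 47 33 49
f 47 49 48
f 48 49 50
f 48 50 36
f 49 33 51
f 49 51 50
f 50 51 52
f 50 52 36
f 51 33 53
f 51 53 52
f 52 53 54
f 52 54 36
f 53 33 55
f 53 55 54
f 54 55 56
f 54 56 36
f 55 33 57
f 55 57 56
f 56 57 58
f 56 58 36
f 57 33 59
f 57 59 58
f 58 59 60
f 58 60 36
f 59 33 61
f 59 61 60
f 60 61 62
f 60 62 36
f 61 33 34
f 61 34 62
f 62 34 35
f 62 35 36



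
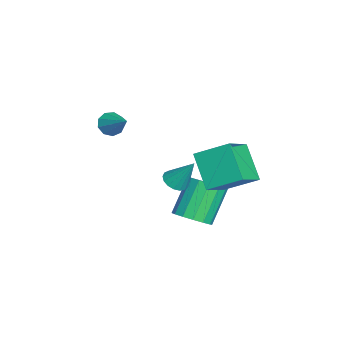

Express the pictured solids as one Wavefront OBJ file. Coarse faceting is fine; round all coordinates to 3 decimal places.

v 1.052 2.25 -4.457
v 1.727 1.871 -3.856
v 0.583 2.551 -2.142
v -0.092 2.93 -2.743
v 1.88 2.346 -3.942
v 0.737 3.026 -2.228
v 1.812 2.796 -4.167
v 0.668 3.476 -2.453
v 1.54 3.1 -4.469
v 0.396 3.78 -2.755
v 1.137 3.176 -4.768
v -0.007 3.856 -3.053
v 0.711 3.003 -4.983
v -0.432 3.683 -3.269
v 0.377 2.629 -5.058
v -0.767 3.309 -3.344
v 0.223 2.154 -4.972
v -0.92 2.834 -3.258
v 0.292 1.704 -4.747
v -0.852 2.384 -3.033
v 0.564 1.4 -4.445
v -0.58 2.08 -2.731
v 0.967 1.324 -4.147
v -0.177 2.004 -2.432
v 1.392 1.497 -3.931
v 0.249 2.177 -2.217
v -3.543 -1.797 -1.048
v -3.151 -1.686 -1.642
v -2.337 -0.943 -0.092
v -3.466 -1.314 -1.576
v -3.818 -1.168 -1.264
v -4.041 -1.316 -0.851
v -4.031 -1.689 -0.53
v -3.792 -2.113 -0.451
v -3.437 -2.389 -0.652
v -3.132 -2.388 -1.038
v -3.018 -2.111 -1.429
v 0.685 1.492 -2.131
v 1.048 1.938 -2.494
v 1.055 2.348 -0.709
v 0.748 2.065 -2.492
v 0.434 2.061 -2.407
v 0.177 1.926 -2.259
v 0.037 1.692 -2.082
v 0.045 1.412 -1.916
v 0.2 1.151 -1.799
v 0.466 0.968 -1.758
v 0.782 0.905 -1.803
v 1.076 0.976 -1.922
v 1.28 1.166 -2.09
v 1.348 1.431 -2.267
v 1.264 1.71 -2.413
v 1.879 2.336 0.443
v 2.117 3.932 1.327
v 0.421 3.077 -0.503
v 0.658 4.673 0.381
v 3.162 2.967 -1.041
v 3.399 4.563 -0.157
v 1.703 3.708 -1.987
v 1.941 5.304 -1.103
f 2 1 5
f 2 5 3
f 3 5 6
f 3 6 4
f 5 1 7
f 5 7 6
f 6 7 8
f 6 8 4
f 7 1 9
f 7 9 8
f 8 9 10
f 8 10 4
f 9 1 11
f 9 11 10
f 10 11 12
f 10 12 4
f 11 1 13
f 11 13 12
f 12 13 14
f 12 14 4
f 13 1 15
f 13 15 14
f 14 15 16
f 14 16 4
f 15 1 17
f 15 17 16
f 16 17 18
f 16 18 4
f 17 1 19
f 17 19 18
f 18 19 20
f 18 20 4
f 19 1 21
f 19 21 20
f 20 21 22
f 20 22 4
f 21 1 23
f 21 23 22
f 22 23 24
f 22 24 4
f 23 1 25
f 23 25 24
f 24 25 26
f 24 26 4
f 25 1 2
f 25 2 26
f 26 2 3
f 26 3 4
f 28 27 30
f 28 30 29
f 30 27 31
f 30 31 29
f 31 27 32
f 31 32 29
f 32 27 33
f 32 33 29
f 33 27 34
f 33 34 29
f 34 27 35
f 34 35 29
f 35 27 36
f 35 36 29
f 36 27 37
f 36 37 29
f 37 27 28
f 37 28 29
f 39 38 41
f 39 41 40
f 41 38 42
f 41 42 40
f 42 38 43
f 42 43 40
f 43 38 44
f 43 44 40
f 44 38 45
f 44 45 40
f 45 38 46
f 45 46 40
f 46 38 47
f 46 47 40
f 47 38 48
f 47 48 40
f 48 38 49
f 48 49 40
f 49 38 50
f 49 50 40
f 50 38 51
f 50 51 40
f 51 38 52
f 51 52 40
f 52 38 39
f 52 39 40
f 54 56 53
f 57 54 53
f 53 56 55
f 55 57 53
f 54 60 56
f 58 54 57
f 58 60 54
f 56 60 55
f 59 57 55
f 55 60 59
f 59 58 57
f 60 58 59



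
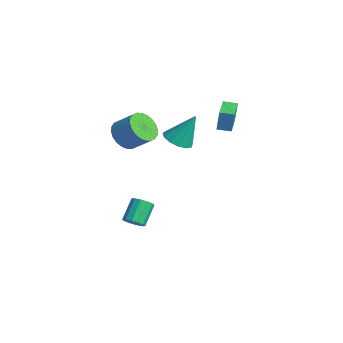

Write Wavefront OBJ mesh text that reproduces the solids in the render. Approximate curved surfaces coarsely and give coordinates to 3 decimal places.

v -0.999 2.813 3.058
v -0.925 2.939 4.38
v -0.533 3.494 2.967
v -0.459 3.62 4.289
v 0.339 1.9 3.071
v 0.413 2.026 4.393
v 0.805 2.581 2.98
v 0.879 2.707 4.302
v -2.23 -2.448 2.374
v -1.575 -3.268 2.345
v -0.635 -2.552 3.317
v -1.29 -1.732 3.346
v -1.431 -3.039 2.037
v -0.491 -2.324 3.009
v -1.408 -2.721 1.78
v -0.468 -2.005 2.752
v -1.511 -2.361 1.614
v -0.571 -1.645 2.586
v -1.723 -2.014 1.564
v -0.783 -1.298 2.536
v -2.012 -1.733 1.637
v -1.072 -1.017 2.609
v -2.334 -1.561 1.822
v -1.394 -0.845 2.794
v -2.641 -1.524 2.091
v -1.701 -0.808 3.063
v -2.885 -1.628 2.403
v -1.945 -0.912 3.375
v -3.029 -1.856 2.711
v -2.089 -1.141 3.683
v -3.052 -2.175 2.968
v -2.112 -1.459 3.94
v -2.949 -2.535 3.134
v -2.009 -1.819 4.106
v -2.737 -2.882 3.184
v -1.797 -2.166 4.156
v -2.448 -3.163 3.111
v -1.508 -2.447 4.083
v -2.126 -3.335 2.926
v -1.186 -2.619 3.898
v -1.819 -3.372 2.657
v -0.879 -2.656 3.629
v -1.514 -2.321 -4.454
v -0.916 -1.995 -4.341
v -1.608 -1.094 -3.272
v -2.206 -1.419 -3.386
v -1.096 -1.798 -4.624
v -1.788 -0.897 -3.555
v -1.408 -1.767 -4.853
v -2.101 -0.866 -3.784
v -1.755 -1.911 -4.955
v -2.447 -1.01 -3.886
v -2.024 -2.186 -4.899
v -2.717 -1.285 -3.83
v -2.132 -2.503 -4.701
v -2.824 -1.602 -3.632
v -2.043 -2.762 -4.425
v -2.736 -1.861 -3.356
v -1.786 -2.881 -4.159
v -2.479 -1.98 -3.09
v -1.443 -2.822 -3.986
v -2.136 -1.921 -2.917
v -1.122 -2.604 -3.962
v -1.815 -1.703 -2.893
v -0.926 -2.296 -4.094
v -1.618 -1.395 -3.026
v -1.439 0.396 1.692
v -0.58 -0.01 1.711
v -1.041 1.324 3.568
v -0.518 0.461 1.465
v -0.749 0.912 1.291
v -1.198 1.199 1.244
v -1.724 1.231 1.34
v -2.159 0.998 1.547
v -2.366 0.574 1.8
v -2.278 0.094 2.019
v -1.923 -0.291 2.134
v -1.415 -0.457 2.109
v -0.914 -0.352 1.951
f 2 4 1
f 5 2 1
f 1 4 3
f 3 5 1
f 2 8 4
f 6 2 5
f 6 8 2
f 4 8 3
f 7 5 3
f 3 8 7
f 7 6 5
f 8 6 7
f 10 9 13
f 10 13 11
f 11 13 14
f 11 14 12
f 13 9 15
f 13 15 14
f 14 15 16
f 14 16 12
f 15 9 17
f 15 17 16
f 16 17 18
f 16 18 12
f 17 9 19
f 17 19 18
f 18 19 20
f 18 20 12
f 19 9 21
f 19 21 20
f 20 21 22
f 20 22 12
f 21 9 23
f 21 23 22
f 22 23 24
f 22 24 12
f 23 9 25
f 23 25 24
f 24 25 26
f 24 26 12
f 25 9 27
f 25 27 26
f 26 27 28
f 26 28 12
f 27 9 29
f 27 29 28
f 28 29 30
f 28 30 12
f 29 9 31
f 29 31 30
f 30 31 32
f 30 32 12
f 31 9 33
f 31 33 32
f 32 33 34
f 32 34 12
f 33 9 35
f 33 35 34
f 34 35 36
f 34 36 12
f 35 9 37
f 35 37 36
f 36 37 38
f 36 38 12
f 37 9 39
f 37 39 38
f 38 39 40
f 38 40 12
f 39 9 41
f 39 41 40
f 40 41 42
f 40 42 12
f 41 9 10
f 41 10 42
f 42 10 11
f 42 11 12
f 44 43 47
f 44 47 45
f 45 47 48
f 45 48 46
f 47 43 49
f 47 49 48
f 48 49 50
f 48 50 46
f 49 43 51
f 49 51 50
f 50 51 52
f 50 52 46
f 51 43 53
f 51 53 52
f 52 53 54
f 52 54 46
f 53 43 55
f 53 55 54
f 54 55 56
f 54 56 46
f 55 43 57
f 55 57 56
f 56 57 58
f 56 58 46
f 57 43 59
f 57 59 58
f 58 59 60
f 58 60 46
f 59 43 61
f 59 61 60
f 60 61 62
f 60 62 46
f 61 43 63
f 61 63 62
f 62 63 64
f 62 64 46
f 63 43 65
f 63 65 64
f 64 65 66
f 64 66 46
f 65 43 44
f 65 44 66
f 66 44 45
f 66 45 46
f 68 67 70
f 68 70 69
f 70 67 71
f 70 71 69
f 71 67 72
f 71 72 69
f 72 67 73
f 72 73 69
f 73 67 74
f 73 74 69
f 74 67 75
f 74 75 69
f 75 67 76
f 75 76 69
f 76 67 77
f 76 77 69
f 77 67 78
f 77 78 69
f 78 67 79
f 78 79 69
f 79 67 68
f 79 68 69



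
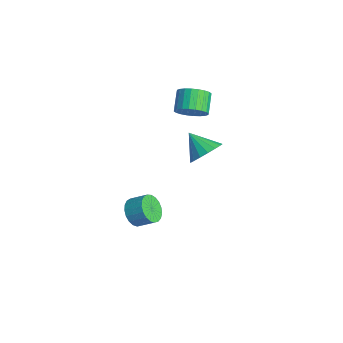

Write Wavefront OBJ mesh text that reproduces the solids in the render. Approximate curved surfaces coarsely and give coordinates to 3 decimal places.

v -3.227 -0.602 3.458
v -2.578 0.032 3.802
v -3.543 0.575 4.625
v -4.193 -0.058 4.282
v -2.72 0.224 3.508
v -3.686 0.767 4.332
v -2.94 0.29 3.207
v -3.905 0.833 4.031
v -3.203 0.221 2.944
v -4.168 0.764 3.768
v -3.47 0.026 2.76
v -4.435 0.569 3.583
v -3.7 -0.264 2.681
v -4.665 0.279 3.505
v -3.858 -0.606 2.721
v -4.823 -0.063 3.545
v -3.92 -0.947 2.874
v -4.885 -0.404 3.697
v -3.877 -1.235 3.115
v -4.842 -0.692 3.938
v -3.734 -1.427 3.408
v -4.7 -0.884 4.232
v -3.515 -1.493 3.709
v -4.48 -0.95 4.533
v -3.252 -1.424 3.972
v -4.217 -0.881 4.796
v -2.985 -1.229 4.157
v -3.95 -0.686 4.98
v -2.755 -0.939 4.235
v -3.72 -0.396 5.059
v -2.597 -0.597 4.195
v -3.562 -0.054 5.019
v -2.535 -0.256 4.043
v -3.5 0.287 4.866
v -2.177 -4.342 -3.297
v -1.904 -3.915 -4.089
v -1.291 -3.131 -3.455
v -1.563 -3.558 -2.663
v -2.235 -3.725 -4.004
v -1.622 -2.941 -3.37
v -2.556 -3.642 -3.796
v -1.943 -2.858 -3.163
v -2.811 -3.68 -3.503
v -2.198 -2.895 -2.869
v -2.956 -3.832 -3.173
v -2.343 -3.048 -2.54
v -2.967 -4.072 -2.865
v -2.354 -3.288 -2.232
v -2.841 -4.359 -2.632
v -2.228 -3.575 -1.998
v -2.6 -4.644 -2.514
v -1.987 -3.859 -1.88
v -2.286 -4.876 -2.531
v -1.673 -4.091 -1.897
v -1.953 -5.015 -2.68
v -1.34 -4.231 -2.047
v -1.659 -5.039 -2.936
v -1.045 -4.255 -2.303
v -1.454 -4.941 -3.255
v -0.84 -4.157 -2.621
v -1.374 -4.741 -3.58
v -0.761 -3.957 -2.947
v -1.433 -4.471 -3.857
v -0.82 -3.687 -3.224
v -1.621 -4.179 -4.037
v -1.007 -3.395 -3.403
v 0.881 -1.366 3.5
v 1.592 -1.99 3.957
v -0.241 -1.914 4.5
v 1.619 -1.563 4.221
v 1.477 -1.091 4.32
v 1.198 -0.682 4.231
v 0.847 -0.43 3.975
v 0.504 -0.392 3.61
v 0.247 -0.578 3.22
v 0.135 -0.944 2.894
v 0.195 -1.406 2.707
v 0.411 -1.86 2.702
v 0.736 -2.2 2.879
v 1.093 -2.349 3.199
v 1.402 -2.273 3.588
f 2 1 5
f 2 5 3
f 3 5 6
f 3 6 4
f 5 1 7
f 5 7 6
f 6 7 8
f 6 8 4
f 7 1 9
f 7 9 8
f 8 9 10
f 8 10 4
f 9 1 11
f 9 11 10
f 10 11 12
f 10 12 4
f 11 1 13
f 11 13 12
f 12 13 14
f 12 14 4
f 13 1 15
f 13 15 14
f 14 15 16
f 14 16 4
f 15 1 17
f 15 17 16
f 16 17 18
f 16 18 4
f 17 1 19
f 17 19 18
f 18 19 20
f 18 20 4
f 19 1 21
f 19 21 20
f 20 21 22
f 20 22 4
f 21 1 23
f 21 23 22
f 22 23 24
f 22 24 4
f 23 1 25
f 23 25 24
f 24 25 26
f 24 26 4
f 25 1 27
f 25 27 26
f 26 27 28
f 26 28 4
f 27 1 29
f 27 29 28
f 28 29 30
f 28 30 4
f 29 1 31
f 29 31 30
f 30 31 32
f 30 32 4
f 31 1 33
f 31 33 32
f 32 33 34
f 32 34 4
f 33 1 2
f 33 2 34
f 34 2 3
f 34 3 4
f 36 35 39
f 36 39 37
f 37 39 40
f 37 40 38
f 39 35 41
f 39 41 40
f 40 41 42
f 40 42 38
f 41 35 43
f 41 43 42
f 42 43 44
f 42 44 38
f 43 35 45
f 43 45 44
f 44 45 46
f 44 46 38
f 45 35 47
f 45 47 46
f 46 47 48
f 46 48 38
f 47 35 49
f 47 49 48
f 48 49 50
f 48 50 38
f 49 35 51
f 49 51 50
f 50 51 52
f 50 52 38
f 51 35 53
f 51 53 52
f 52 53 54
f 52 54 38
f 53 35 55
f 53 55 54
f 54 55 56
f 54 56 38
f 55 35 57
f 55 57 56
f 56 57 58
f 56 58 38
f 57 35 59
f 57 59 58
f 58 59 60
f 58 60 38
f 59 35 61
f 59 61 60
f 60 61 62
f 60 62 38
f 61 35 63
f 61 63 62
f 62 63 64
f 62 64 38
f 63 35 65
f 63 65 64
f 64 65 66
f 64 66 38
f 65 35 36
f 65 36 66
f 66 36 37
f 66 37 38
f 68 67 70
f 68 70 69
f 70 67 71
f 70 71 69
f 71 67 72
f 71 72 69
f 72 67 73
f 72 73 69
f 73 67 74
f 73 74 69
f 74 67 75
f 74 75 69
f 75 67 76
f 75 76 69
f 76 67 77
f 76 77 69
f 77 67 78
f 77 78 69
f 78 67 79
f 78 79 69
f 79 67 80
f 79 80 69
f 80 67 81
f 80 81 69
f 81 67 68
f 81 68 69



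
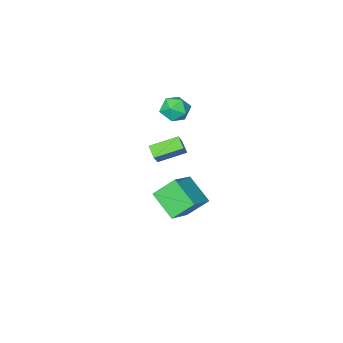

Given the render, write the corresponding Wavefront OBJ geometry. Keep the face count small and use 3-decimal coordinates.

v -2.735 -3.713 -1.614
v -4.24 -3.079 -1.043
v -2.603 -2.993 -2.066
v -4.109 -2.36 -1.496
v -2.191 -3.24 -0.704
v -3.697 -2.607 -0.134
v -2.06 -2.521 -1.157
v -3.565 -1.887 -0.586
v -4.326 -2.293 2.306
v -3.594 -1.713 2.348
v -3.386 -3.467 2.132
v -2.654 -2.887 2.174
v -3.172 -3.042 2.938
v -3.753 -2.316 3.045
v -3.227 -2.864 1.435
v -3.808 -2.138 1.542
v -2.914 -2.065 1.81
v -2.88 -2.175 2.738
v -4.1 -3.005 1.742
v -4.066 -3.115 2.67
v -1.036 4.343 0.453
v -0.861 2.836 1.422
v 0.338 5.046 1.299
v 0.513 3.539 2.267
v -0.073 3.761 -0.627
v 0.102 2.254 0.341
v 1.301 4.464 0.218
v 1.476 2.957 1.187
f 2 4 1
f 5 2 1
f 1 4 3
f 3 5 1
f 2 8 4
f 6 2 5
f 6 8 2
f 4 8 3
f 7 5 3
f 3 8 7
f 7 6 5
f 8 6 7
f 9 20 14
f 9 14 10
f 9 10 16
f 9 16 19
f 9 19 20
f 10 14 18
f 14 20 13
f 20 19 11
f 19 16 15
f 16 10 17
f 12 18 13
f 12 13 11
f 12 11 15
f 12 15 17
f 12 17 18
f 13 18 14
f 11 13 20
f 15 11 19
f 17 15 16
f 18 17 10
f 22 24 21
f 25 22 21
f 21 24 23
f 23 25 21
f 22 28 24
f 26 22 25
f 26 28 22
f 24 28 23
f 27 25 23
f 23 28 27
f 27 26 25
f 28 26 27



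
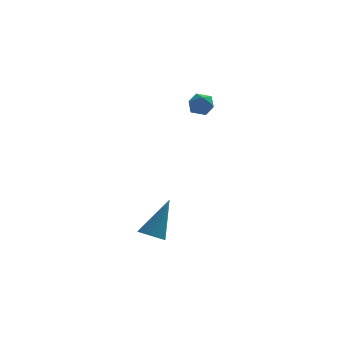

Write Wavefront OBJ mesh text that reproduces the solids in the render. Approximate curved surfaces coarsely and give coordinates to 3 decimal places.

v -1.796 -1.372 -4.212
v -1.27 -1.731 -4.276
v -1.024 -0.568 -2.408
v -1.203 -1.524 -4.398
v -1.225 -1.293 -4.491
v -1.335 -1.075 -4.541
v -1.514 -0.901 -4.542
v -1.737 -0.8 -4.492
v -1.968 -0.785 -4.4
v -2.174 -0.86 -4.279
v -2.321 -1.012 -4.147
v -2.389 -1.22 -4.026
v -2.366 -1.45 -3.933
v -2.257 -1.669 -3.882
v -2.077 -1.843 -3.882
v -1.855 -1.944 -3.932
v -1.623 -1.959 -4.024
v -1.418 -1.884 -4.145
v 0.448 3.211 2.227
v 0.819 2.764 2.587
v -0.099 2.376 1.753
v 0.272 1.929 2.113
v -0.185 2.328 2.429
v 0.154 2.844 2.722
v 0.566 2.296 1.618
v 0.905 2.812 1.911
v 0.892 2.198 2.211
v 0.427 2.218 2.712
v 0.293 2.922 1.628
v -0.172 2.942 2.129
f 2 1 4
f 2 4 3
f 4 1 5
f 4 5 3
f 5 1 6
f 5 6 3
f 6 1 7
f 6 7 3
f 7 1 8
f 7 8 3
f 8 1 9
f 8 9 3
f 9 1 10
f 9 10 3
f 10 1 11
f 10 11 3
f 11 1 12
f 11 12 3
f 12 1 13
f 12 13 3
f 13 1 14
f 13 14 3
f 14 1 15
f 14 15 3
f 15 1 16
f 15 16 3
f 16 1 17
f 16 17 3
f 17 1 18
f 17 18 3
f 18 1 2
f 18 2 3
f 19 30 24
f 19 24 20
f 19 20 26
f 19 26 29
f 19 29 30
f 20 24 28
f 24 30 23
f 30 29 21
f 29 26 25
f 26 20 27
f 22 28 23
f 22 23 21
f 22 21 25
f 22 25 27
f 22 27 28
f 23 28 24
f 21 23 30
f 25 21 29
f 27 25 26
f 28 27 20



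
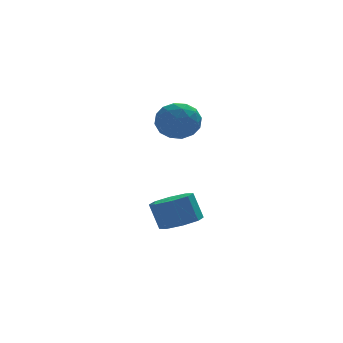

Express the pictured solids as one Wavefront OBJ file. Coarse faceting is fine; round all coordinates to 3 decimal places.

v -0.483 1.402 -3.966
v 0.426 2.004 -3.941
v 0.071 2.479 -2.509
v -0.837 1.878 -2.534
v -0.228 2.425 -4.243
v -0.582 2.901 -2.811
v -1.031 2.247 -4.382
v -1.385 2.723 -2.95
v -1.513 1.574 -4.278
v -1.867 2.05 -2.846
v -1.391 0.801 -3.991
v -1.746 1.276 -2.559
v -0.738 0.379 -3.689
v -1.092 0.855 -2.257
v 0.065 0.557 -3.55
v -0.289 1.033 -2.118
v 0.547 1.23 -3.654
v 0.193 1.706 -2.222
v -0.215 3.107 2.896
v 0.463 2.786 2.002
v -1.263 1.554 2.658
v -0.585 1.233 1.764
v -0.162 1.22 2.852
v 0.486 2.179 2.998
v -1.286 2.161 1.662
v -0.638 3.12 1.808
v -0.199 2.201 1.239
v 0.496 1.62 1.974
v -1.296 2.72 2.686
v -0.601 2.139 3.421
v 0.216 3.083 2.47
v -1.016 1.257 2.19
v -0.767 1.249 2.83
v -0.369 1.061 2.304
v 0.23 2.726 3.055
v 0.628 2.538 2.53
v 0.261 1.617 3.029
v -1.428 1.802 2.13
v -1.03 1.614 1.605
v -0.431 3.279 2.356
v -0.033 3.091 1.83
v -1.061 2.723 1.631
v 0.225 2.55 1.496
v -0.391 1.638 1.356
v -0.803 2.183 1.296
v -0.422 2.747 1.382
v 0.634 2.209 1.928
v 0.018 1.296 1.788
v 0.267 1.288 2.427
v 0.647 1.852 2.514
v 0.245 1.865 1.479
v -0.818 3.044 2.872
v -1.434 2.131 2.732
v -1.447 2.488 2.146
v -1.067 3.052 2.233
v -0.409 2.702 3.304
v -1.025 1.79 3.164
v -0.378 1.593 3.278
v 0.003 2.157 3.364
v -1.045 2.475 3.181
f 2 1 5
f 2 5 3
f 3 5 6
f 3 6 4
f 5 1 7
f 5 7 6
f 6 7 8
f 6 8 4
f 7 1 9
f 7 9 8
f 8 9 10
f 8 10 4
f 9 1 11
f 9 11 10
f 10 11 12
f 10 12 4
f 11 1 13
f 11 13 12
f 12 13 14
f 12 14 4
f 13 1 15
f 13 15 14
f 14 15 16
f 14 16 4
f 15 1 17
f 15 17 16
f 16 17 18
f 16 18 4
f 17 1 2
f 17 2 18
f 18 2 3
f 18 3 4
f 19 56 35
f 56 30 59
f 35 59 24
f 56 59 35
f 19 35 31
f 35 24 36
f 31 36 20
f 35 36 31
f 19 31 40
f 31 20 41
f 40 41 26
f 31 41 40
f 19 40 52
f 40 26 55
f 52 55 29
f 40 55 52
f 19 52 56
f 52 29 60
f 56 60 30
f 52 60 56
f 20 36 47
f 36 24 50
f 47 50 28
f 36 50 47
f 24 59 37
f 59 30 58
f 37 58 23
f 59 58 37
f 30 60 57
f 60 29 53
f 57 53 21
f 60 53 57
f 29 55 54
f 55 26 42
f 54 42 25
f 55 42 54
f 26 41 46
f 41 20 43
f 46 43 27
f 41 43 46
f 22 48 34
f 48 28 49
f 34 49 23
f 48 49 34
f 22 34 32
f 34 23 33
f 32 33 21
f 34 33 32
f 22 32 39
f 32 21 38
f 39 38 25
f 32 38 39
f 22 39 44
f 39 25 45
f 44 45 27
f 39 45 44
f 22 44 48
f 44 27 51
f 48 51 28
f 44 51 48
f 23 49 37
f 49 28 50
f 37 50 24
f 49 50 37
f 21 33 57
f 33 23 58
f 57 58 30
f 33 58 57
f 25 38 54
f 38 21 53
f 54 53 29
f 38 53 54
f 27 45 46
f 45 25 42
f 46 42 26
f 45 42 46
f 28 51 47
f 51 27 43
f 47 43 20
f 51 43 47



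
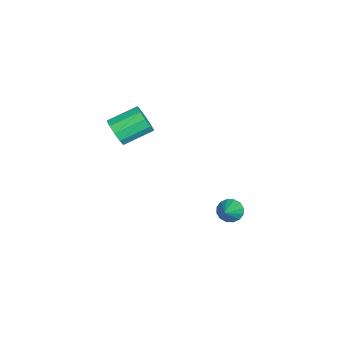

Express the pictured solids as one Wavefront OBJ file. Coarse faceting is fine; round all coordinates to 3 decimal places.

v 2.584 -2.652 3.543
v 3.279 -2.624 4.015
v 2.751 -1.2 4.708
v 2.056 -1.228 4.237
v 3.376 -2.373 3.571
v 2.848 -0.948 4.265
v 3.17 -2.227 3.117
v 2.642 -0.803 3.811
v 2.741 -2.245 2.826
v 2.213 -0.82 3.519
v 2.252 -2.418 2.808
v 1.724 -0.993 3.502
v 1.889 -2.68 3.072
v 1.361 -1.256 3.765
v 1.792 -2.932 3.515
v 1.264 -1.507 4.209
v 1.998 -3.077 3.969
v 1.47 -1.653 4.663
v 2.427 -3.06 4.261
v 1.899 -1.635 4.954
v 2.916 -2.887 4.278
v 2.388 -1.462 4.972
v 2.082 2.912 -2.612
v 2.46 2.731 -3.173
v 3.458 2.668 -1.608
v 2.502 3.09 -3.143
v 2.431 3.401 -2.971
v 2.267 3.581 -2.703
v 2.054 3.581 -2.41
v 1.848 3.403 -2.171
v 1.705 3.092 -2.051
v 1.663 2.734 -2.08
v 1.734 2.423 -2.253
v 1.898 2.243 -2.521
v 2.111 2.242 -2.814
v 2.317 2.421 -3.052
f 2 1 5
f 2 5 3
f 3 5 6
f 3 6 4
f 5 1 7
f 5 7 6
f 6 7 8
f 6 8 4
f 7 1 9
f 7 9 8
f 8 9 10
f 8 10 4
f 9 1 11
f 9 11 10
f 10 11 12
f 10 12 4
f 11 1 13
f 11 13 12
f 12 13 14
f 12 14 4
f 13 1 15
f 13 15 14
f 14 15 16
f 14 16 4
f 15 1 17
f 15 17 16
f 16 17 18
f 16 18 4
f 17 1 19
f 17 19 18
f 18 19 20
f 18 20 4
f 19 1 21
f 19 21 20
f 20 21 22
f 20 22 4
f 21 1 2
f 21 2 22
f 22 2 3
f 22 3 4
f 24 23 26
f 24 26 25
f 26 23 27
f 26 27 25
f 27 23 28
f 27 28 25
f 28 23 29
f 28 29 25
f 29 23 30
f 29 30 25
f 30 23 31
f 30 31 25
f 31 23 32
f 31 32 25
f 32 23 33
f 32 33 25
f 33 23 34
f 33 34 25
f 34 23 35
f 34 35 25
f 35 23 36
f 35 36 25
f 36 23 24
f 36 24 25



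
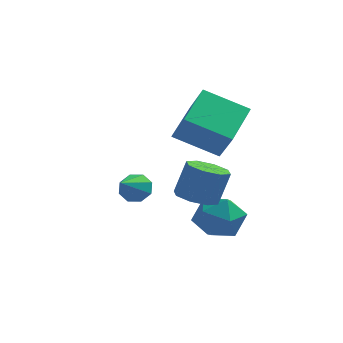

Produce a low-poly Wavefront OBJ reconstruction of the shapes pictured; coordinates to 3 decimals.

v -3.402 2.544 -0.332
v -3.206 2.831 0.169
v -3.618 1.356 0.432
v -3.667 2.875 0.106
v -3.972 2.725 -0.213
v -3.943 2.469 -0.603
v -3.597 2.257 -0.834
v -3.137 2.214 -0.771
v -2.831 2.364 -0.452
v -2.86 2.62 -0.062
v -0.409 1.417 1.904
v -1.946 1.372 2.653
v -0.131 3.074 2.577
v -1.668 3.029 3.325
v 0.088 0.931 2.895
v -1.449 0.886 3.643
v 0.366 2.588 3.567
v -1.171 2.543 4.316
v 0.274 0.54 -0.571
v 0.727 0.069 0.084
v -0.987 -0.189 -0.224
v -0.534 -0.66 0.431
v -0.689 0.246 0.536
v 0.09 0.697 0.322
v -0.35 -0.817 -0.462
v 0.429 -0.366 -0.676
v 0.341 -0.769 0.152
v 0.131 -0.112 0.769
v -0.391 -0.008 -0.909
v -0.601 0.649 -0.292
v -0.625 -1.264 1.307
v -0.108 -0.826 1.064
v 0.222 -0.558 2.25
v -0.295 -0.996 2.493
v -0.588 -0.565 1.139
v -0.258 -0.297 2.325
v -1.089 -0.714 1.312
v -0.759 -0.446 2.498
v -1.319 -1.185 1.482
v -0.989 -0.917 2.668
v -1.142 -1.702 1.55
v -0.812 -1.434 2.736
v -0.662 -1.963 1.475
v -0.332 -1.695 2.661
v -0.161 -1.814 1.302
v 0.169 -1.546 2.488
v 0.069 -1.343 1.132
v 0.399 -1.075 2.318
f 2 1 4
f 2 4 3
f 4 1 5
f 4 5 3
f 5 1 6
f 5 6 3
f 6 1 7
f 6 7 3
f 7 1 8
f 7 8 3
f 8 1 9
f 8 9 3
f 9 1 10
f 9 10 3
f 10 1 2
f 10 2 3
f 12 14 11
f 15 12 11
f 11 14 13
f 13 15 11
f 12 18 14
f 16 12 15
f 16 18 12
f 14 18 13
f 17 15 13
f 13 18 17
f 17 16 15
f 18 16 17
f 19 30 24
f 19 24 20
f 19 20 26
f 19 26 29
f 19 29 30
f 20 24 28
f 24 30 23
f 30 29 21
f 29 26 25
f 26 20 27
f 22 28 23
f 22 23 21
f 22 21 25
f 22 25 27
f 22 27 28
f 23 28 24
f 21 23 30
f 25 21 29
f 27 25 26
f 28 27 20
f 32 31 35
f 32 35 33
f 33 35 36
f 33 36 34
f 35 31 37
f 35 37 36
f 36 37 38
f 36 38 34
f 37 31 39
f 37 39 38
f 38 39 40
f 38 40 34
f 39 31 41
f 39 41 40
f 40 41 42
f 40 42 34
f 41 31 43
f 41 43 42
f 42 43 44
f 42 44 34
f 43 31 45
f 43 45 44
f 44 45 46
f 44 46 34
f 45 31 47
f 45 47 46
f 46 47 48
f 46 48 34
f 47 31 32
f 47 32 48
f 48 32 33
f 48 33 34



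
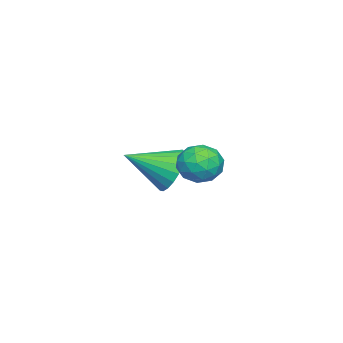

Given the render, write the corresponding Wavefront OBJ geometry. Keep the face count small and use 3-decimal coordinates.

v 0.644 3.509 1.332
v 1.362 4.057 1.359
v 1.298 2.703 0.301
v 2.016 3.251 0.328
v 1.833 2.711 1.03
v 1.429 3.209 1.667
v 1.231 3.551 -0.007
v 0.827 4.049 0.63
v 1.725 4.083 0.532
v 2.097 3.564 1.172
v 0.563 3.196 0.488
v 0.935 2.677 1.128
v 0.946 3.853 1.436
v 1.714 2.907 0.224
v 1.607 2.589 0.636
v 2.029 2.911 0.652
v 0.985 3.355 1.617
v 1.407 3.678 1.633
v 1.684 2.887 1.439
v 1.253 3.082 0.027
v 1.675 3.405 0.043
v 0.631 3.849 1.008
v 1.053 4.171 1.024
v 0.976 3.873 0.221
v 1.581 4.191 0.966
v 1.966 3.718 0.359
v 1.504 3.894 0.163
v 1.267 4.186 0.537
v 1.8 3.886 1.342
v 2.184 3.413 0.736
v 2.076 3.095 1.148
v 1.839 3.388 1.523
v 2.013 3.902 0.856
v 0.476 3.347 0.924
v 0.86 2.874 0.318
v 0.821 3.372 0.137
v 0.584 3.665 0.512
v 0.694 3.042 1.301
v 1.079 2.569 0.694
v 1.393 2.574 1.123
v 1.156 2.866 1.497
v 0.647 2.858 0.804
v -2.952 0.584 -1.553
v -2.245 0.515 -2.38
v -2.048 -1.004 -0.647
v -2.032 0.798 -2.097
v -1.978 1.044 -1.72
v -2.093 1.21 -1.314
v -2.356 1.268 -0.95
v -2.722 1.208 -0.689
v -3.128 1.04 -0.579
v -3.504 0.793 -0.636
v -3.784 0.51 -0.852
v -3.921 0.24 -1.19
v -3.89 0.029 -1.59
v -3.697 -0.086 -1.984
v -3.375 -0.085 -2.303
v -2.98 0.032 -2.493
v -2.581 0.244 -2.52
f 1 38 17
f 38 12 41
f 17 41 6
f 38 41 17
f 1 17 13
f 17 6 18
f 13 18 2
f 17 18 13
f 1 13 22
f 13 2 23
f 22 23 8
f 13 23 22
f 1 22 34
f 22 8 37
f 34 37 11
f 22 37 34
f 1 34 38
f 34 11 42
f 38 42 12
f 34 42 38
f 2 18 29
f 18 6 32
f 29 32 10
f 18 32 29
f 6 41 19
f 41 12 40
f 19 40 5
f 41 40 19
f 12 42 39
f 42 11 35
f 39 35 3
f 42 35 39
f 11 37 36
f 37 8 24
f 36 24 7
f 37 24 36
f 8 23 28
f 23 2 25
f 28 25 9
f 23 25 28
f 4 30 16
f 30 10 31
f 16 31 5
f 30 31 16
f 4 16 14
f 16 5 15
f 14 15 3
f 16 15 14
f 4 14 21
f 14 3 20
f 21 20 7
f 14 20 21
f 4 21 26
f 21 7 27
f 26 27 9
f 21 27 26
f 4 26 30
f 26 9 33
f 30 33 10
f 26 33 30
f 5 31 19
f 31 10 32
f 19 32 6
f 31 32 19
f 3 15 39
f 15 5 40
f 39 40 12
f 15 40 39
f 7 20 36
f 20 3 35
f 36 35 11
f 20 35 36
f 9 27 28
f 27 7 24
f 28 24 8
f 27 24 28
f 10 33 29
f 33 9 25
f 29 25 2
f 33 25 29
f 44 43 46
f 44 46 45
f 46 43 47
f 46 47 45
f 47 43 48
f 47 48 45
f 48 43 49
f 48 49 45
f 49 43 50
f 49 50 45
f 50 43 51
f 50 51 45
f 51 43 52
f 51 52 45
f 52 43 53
f 52 53 45
f 53 43 54
f 53 54 45
f 54 43 55
f 54 55 45
f 55 43 56
f 55 56 45
f 56 43 57
f 56 57 45
f 57 43 58
f 57 58 45
f 58 43 59
f 58 59 45
f 59 43 44
f 59 44 45



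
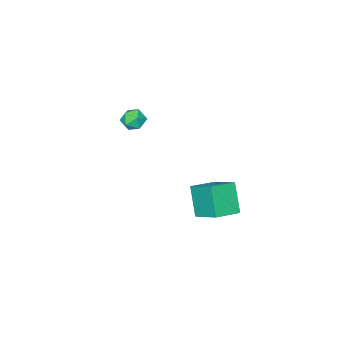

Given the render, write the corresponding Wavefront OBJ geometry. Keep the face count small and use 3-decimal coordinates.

v -1.36 2.47 1.121
v -1.242 4.096 2.057
v -2.905 2.774 0.787
v -2.788 4.4 1.723
v -0.812 3.4 -0.563
v -0.695 5.026 0.373
v -2.358 3.704 -0.897
v -2.24 5.33 0.039
v -2.29 -2.569 3.612
v -1.759 -2.951 3.119
v -3.281 -3.289 3.101
v -2.75 -3.671 2.608
v -2.729 -3.806 3.416
v -2.116 -3.362 3.732
v -2.924 -2.878 2.488
v -2.311 -2.434 2.804
v -2.15 -3.142 2.424
v -2.029 -3.716 2.997
v -3.011 -2.524 3.223
v -2.89 -3.098 3.796
f 2 4 1
f 5 2 1
f 1 4 3
f 3 5 1
f 2 8 4
f 6 2 5
f 6 8 2
f 4 8 3
f 7 5 3
f 3 8 7
f 7 6 5
f 8 6 7
f 9 20 14
f 9 14 10
f 9 10 16
f 9 16 19
f 9 19 20
f 10 14 18
f 14 20 13
f 20 19 11
f 19 16 15
f 16 10 17
f 12 18 13
f 12 13 11
f 12 11 15
f 12 15 17
f 12 17 18
f 13 18 14
f 11 13 20
f 15 11 19
f 17 15 16
f 18 17 10

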